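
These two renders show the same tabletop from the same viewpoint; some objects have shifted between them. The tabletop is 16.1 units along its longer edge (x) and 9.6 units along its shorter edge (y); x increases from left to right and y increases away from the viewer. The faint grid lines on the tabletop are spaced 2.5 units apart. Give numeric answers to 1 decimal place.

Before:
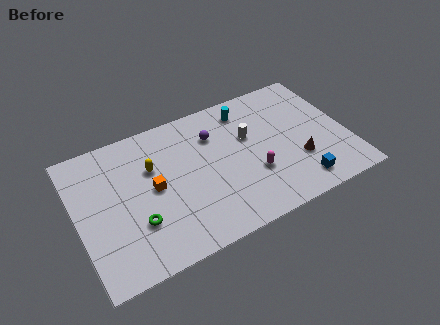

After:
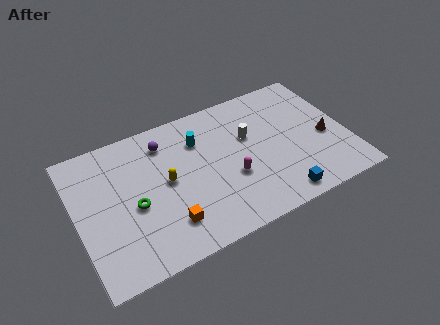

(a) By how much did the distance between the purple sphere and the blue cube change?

+1.9

Before: roughly 7.0 units apart; after: 8.9. That's 1.9 units further apart.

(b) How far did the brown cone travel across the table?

2.1

The brown cone moved from about (13.0, 3.1) to (14.8, 4.1), a distance of √(1.8² + 1.0²) ≈ 2.1.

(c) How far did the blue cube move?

1.4

From (12.8, 1.5) to (11.5, 1.1), the blue cube covered √(1.3² + 0.4²) ≈ 1.4 units.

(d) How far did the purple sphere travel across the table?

3.0

The purple sphere was near (8.4, 7.0) before and (5.5, 7.7) after, so it travelled √(2.9² + 0.7²) ≈ 3.0 units.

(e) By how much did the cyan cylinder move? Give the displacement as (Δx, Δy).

(-3.0, -1.0)

The cyan cylinder was at about (10.5, 8.0) and moved to about (7.5, 7.0).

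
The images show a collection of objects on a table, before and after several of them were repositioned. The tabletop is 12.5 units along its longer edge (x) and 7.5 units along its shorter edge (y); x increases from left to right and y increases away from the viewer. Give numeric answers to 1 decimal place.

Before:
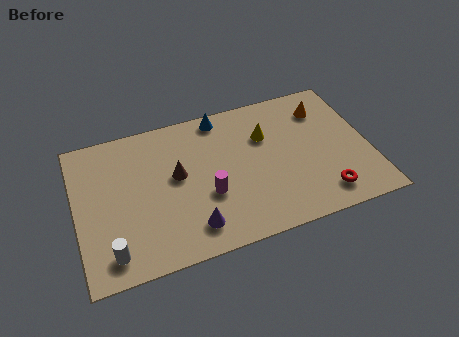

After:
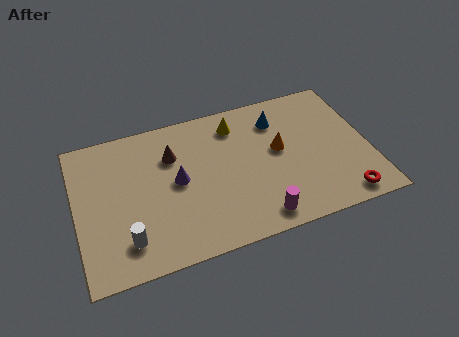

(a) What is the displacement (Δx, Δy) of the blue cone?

(2.4, -0.9)

The blue cone was at about (6.4, 6.7) and moved to about (8.8, 5.8).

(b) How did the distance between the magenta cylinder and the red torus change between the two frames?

-1.4

The distance was about 5.0 in the first image and 3.6 in the second, so they moved 1.4 units closer together.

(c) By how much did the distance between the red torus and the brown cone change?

+1.5

They were about 6.7 units apart before and 8.2 after — 1.5 units further apart.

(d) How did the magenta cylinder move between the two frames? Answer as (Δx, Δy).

(2.0, -1.8)

From the two frames, the magenta cylinder sits at roughly (5.5, 2.8) before and (7.5, 1.0) after.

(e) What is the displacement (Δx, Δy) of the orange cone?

(-2.1, -1.6)

From the two frames, the orange cone sits at roughly (10.8, 5.8) before and (8.7, 4.2) after.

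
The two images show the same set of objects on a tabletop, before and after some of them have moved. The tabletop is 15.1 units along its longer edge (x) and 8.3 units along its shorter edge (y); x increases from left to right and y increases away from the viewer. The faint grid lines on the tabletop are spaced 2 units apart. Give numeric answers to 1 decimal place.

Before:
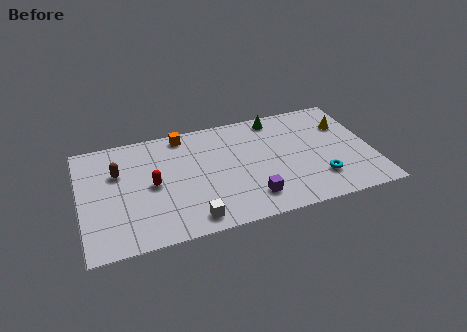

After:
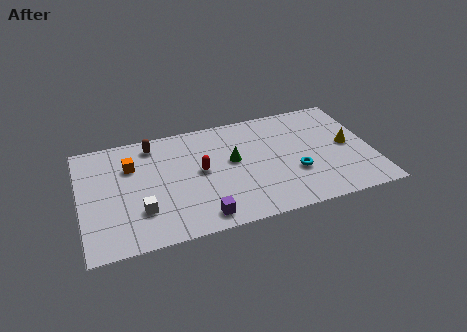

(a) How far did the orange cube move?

3.2

The orange cube was near (5.5, 7.4) before and (2.7, 5.8) after, so it travelled √(2.8² + 1.6²) ≈ 3.2 units.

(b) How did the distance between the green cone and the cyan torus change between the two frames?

-1.9

The distance was about 5.5 in the first image and 3.6 in the second, so they moved 1.9 units closer together.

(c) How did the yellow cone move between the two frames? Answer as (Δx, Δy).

(0.0, -1.6)

From the two frames, the yellow cone sits at roughly (13.9, 5.8) before and (13.9, 4.2) after.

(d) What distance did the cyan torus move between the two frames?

1.4

The cyan torus was near (12.2, 2.1) before and (11.0, 2.9) after, so it travelled √(1.2² + 0.8²) ≈ 1.4 units.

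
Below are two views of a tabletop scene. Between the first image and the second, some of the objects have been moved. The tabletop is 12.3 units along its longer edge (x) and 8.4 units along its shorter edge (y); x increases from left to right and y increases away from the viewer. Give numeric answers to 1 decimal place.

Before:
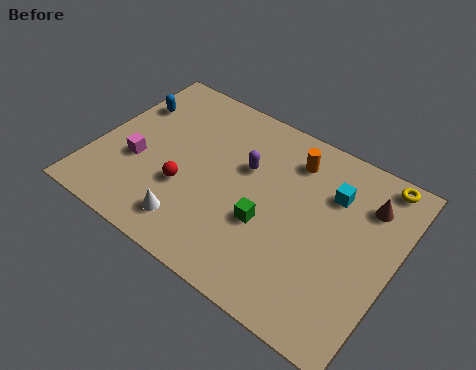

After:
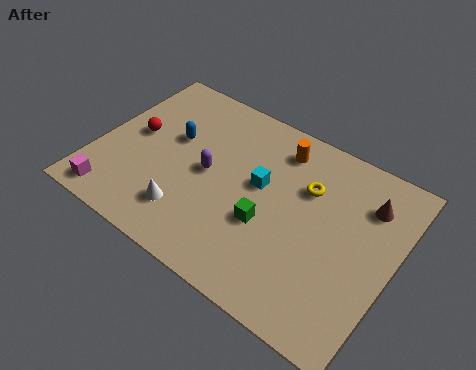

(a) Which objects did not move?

the green cube and the brown cone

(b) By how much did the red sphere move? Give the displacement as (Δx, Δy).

(-2.5, 1.5)

The red sphere started near (3.9, 3.0) and ended near (1.4, 4.5).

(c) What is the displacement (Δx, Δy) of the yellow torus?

(-2.7, -1.9)

The yellow torus started near (11.2, 7.6) and ended near (8.5, 5.7).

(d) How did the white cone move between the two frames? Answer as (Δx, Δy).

(-0.3, 0.4)

From the two frames, the white cone sits at roughly (4.5, 1.5) before and (4.2, 1.9) after.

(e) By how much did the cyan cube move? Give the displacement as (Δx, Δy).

(-2.8, -1.2)

The cyan cube was at about (9.5, 6.0) and moved to about (6.7, 4.8).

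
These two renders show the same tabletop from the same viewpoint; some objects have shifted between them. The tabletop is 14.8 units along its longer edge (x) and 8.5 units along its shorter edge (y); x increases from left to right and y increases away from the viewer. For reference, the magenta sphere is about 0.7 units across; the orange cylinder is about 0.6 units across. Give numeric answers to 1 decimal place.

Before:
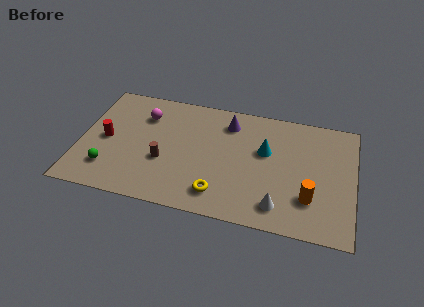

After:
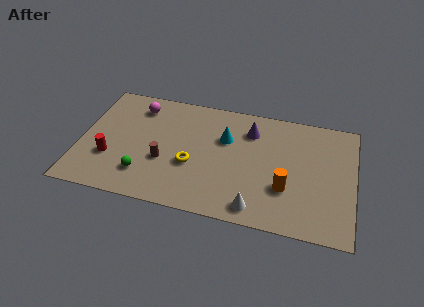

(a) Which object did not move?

the brown cylinder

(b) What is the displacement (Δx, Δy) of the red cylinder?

(0.3, -1.3)

The red cylinder started near (1.4, 4.1) and ended near (1.7, 2.8).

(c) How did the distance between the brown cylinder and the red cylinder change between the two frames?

-0.4

The distance was about 3.3 in the first image and 2.9 in the second, so they moved 0.4 units closer together.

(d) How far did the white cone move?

1.3

The white cone moved from about (10.9, 1.5) to (9.7, 1.1), a distance of √(1.2² + 0.4²) ≈ 1.3.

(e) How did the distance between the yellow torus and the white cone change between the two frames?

+1.0

The distance was about 3.2 in the first image and 4.2 in the second, so they moved 1.0 units further apart.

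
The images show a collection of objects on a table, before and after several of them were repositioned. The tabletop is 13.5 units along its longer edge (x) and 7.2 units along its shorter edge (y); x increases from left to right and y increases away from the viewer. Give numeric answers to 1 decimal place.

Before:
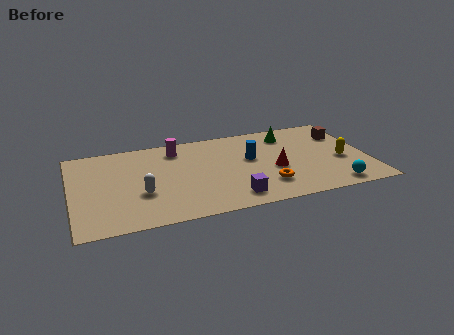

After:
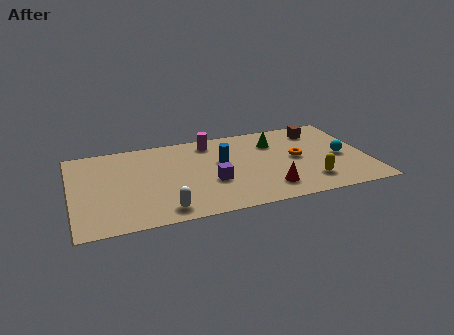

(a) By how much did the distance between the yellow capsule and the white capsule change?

-2.5

Before: roughly 9.2 units apart; after: 6.7. That's 2.5 units closer together.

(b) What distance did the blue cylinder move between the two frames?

1.3

From (8.2, 4.2) to (6.9, 4.3), the blue cylinder covered √(1.3² + 0.1²) ≈ 1.3 units.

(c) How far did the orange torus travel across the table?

2.5

From (8.7, 1.8) to (10.3, 3.7), the orange torus covered √(1.6² + 1.9²) ≈ 2.5 units.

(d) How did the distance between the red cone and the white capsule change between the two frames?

-1.3

The distance was about 6.1 in the first image and 4.8 in the second, so they moved 1.3 units closer together.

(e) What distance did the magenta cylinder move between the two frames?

1.6

From (4.9, 5.9) to (6.5, 6.1), the magenta cylinder covered √(1.6² + 0.2²) ≈ 1.6 units.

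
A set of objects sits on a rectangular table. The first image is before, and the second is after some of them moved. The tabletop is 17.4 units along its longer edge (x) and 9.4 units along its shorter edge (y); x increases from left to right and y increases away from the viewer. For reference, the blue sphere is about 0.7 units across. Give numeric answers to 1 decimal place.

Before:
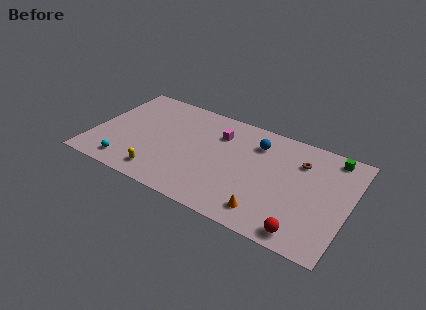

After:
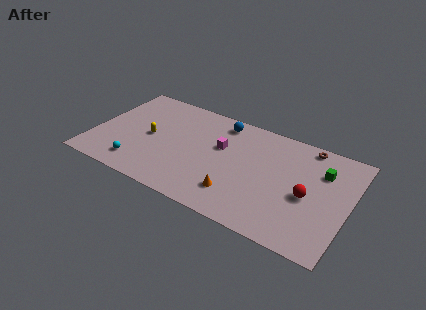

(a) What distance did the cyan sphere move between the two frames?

0.8

The cyan sphere moved from about (2.7, 1.4) to (3.4, 1.7), a distance of √(0.7² + 0.3²) ≈ 0.8.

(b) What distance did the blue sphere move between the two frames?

2.8

The blue sphere moved from about (10.9, 7.2) to (8.3, 8.1), a distance of √(2.6² + 0.9²) ≈ 2.8.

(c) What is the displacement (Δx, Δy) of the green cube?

(-0.5, -1.6)

From the two frames, the green cube sits at roughly (15.9, 8.3) before and (15.4, 6.7) after.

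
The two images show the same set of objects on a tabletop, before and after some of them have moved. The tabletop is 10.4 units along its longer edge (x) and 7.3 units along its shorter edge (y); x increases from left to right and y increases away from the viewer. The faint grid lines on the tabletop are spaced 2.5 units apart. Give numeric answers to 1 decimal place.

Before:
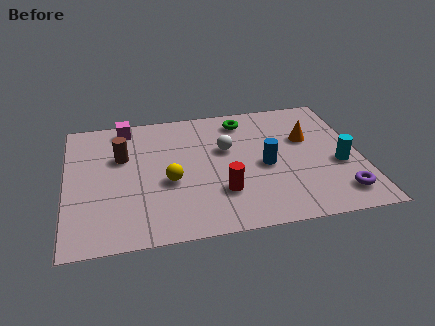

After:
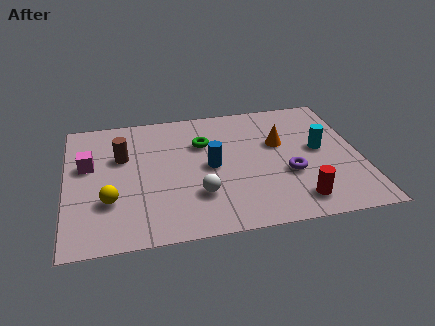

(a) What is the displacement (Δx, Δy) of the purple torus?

(-1.7, 1.4)

The purple torus was at about (9.5, 1.3) and moved to about (7.8, 2.7).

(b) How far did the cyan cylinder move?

1.2

From (9.6, 2.9) to (9.0, 3.9), the cyan cylinder covered √(0.6² + 1.0²) ≈ 1.2 units.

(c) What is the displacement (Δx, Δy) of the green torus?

(-1.5, -1.1)

The green torus was at about (6.4, 6.1) and moved to about (4.9, 5.0).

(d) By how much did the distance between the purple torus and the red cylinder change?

-2.7

Before: roughly 4.2 units apart; after: 1.5. That's 2.7 units closer together.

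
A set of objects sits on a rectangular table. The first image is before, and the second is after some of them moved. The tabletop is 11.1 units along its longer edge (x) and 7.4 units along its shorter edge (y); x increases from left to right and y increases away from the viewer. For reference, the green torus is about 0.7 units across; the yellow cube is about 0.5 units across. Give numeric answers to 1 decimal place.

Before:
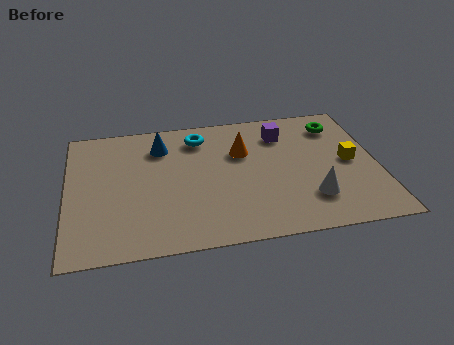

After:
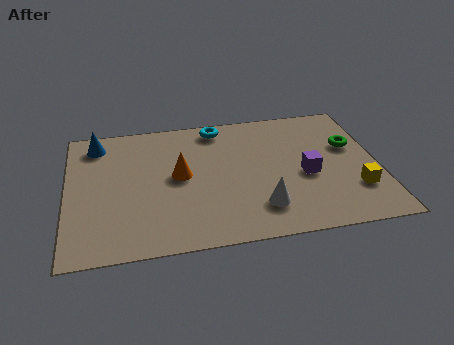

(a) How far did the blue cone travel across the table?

2.4

The blue cone was near (3.4, 5.7) before and (1.1, 6.2) after, so it travelled √(2.3² + 0.5²) ≈ 2.4 units.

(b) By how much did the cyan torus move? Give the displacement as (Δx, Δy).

(0.7, 0.5)

The cyan torus started near (4.8, 6.0) and ended near (5.5, 6.5).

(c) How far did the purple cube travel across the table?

2.6

The purple cube was near (7.8, 5.7) before and (8.5, 3.2) after, so it travelled √(0.7² + 2.5²) ≈ 2.6 units.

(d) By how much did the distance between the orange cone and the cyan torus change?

+1.1

They were about 1.9 units apart before and 3.0 after — 1.1 units further apart.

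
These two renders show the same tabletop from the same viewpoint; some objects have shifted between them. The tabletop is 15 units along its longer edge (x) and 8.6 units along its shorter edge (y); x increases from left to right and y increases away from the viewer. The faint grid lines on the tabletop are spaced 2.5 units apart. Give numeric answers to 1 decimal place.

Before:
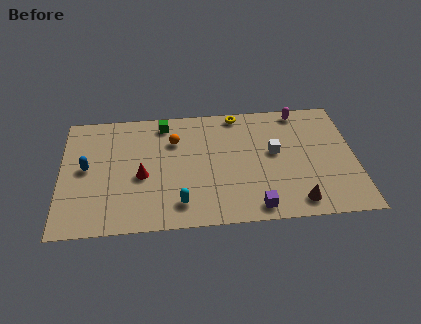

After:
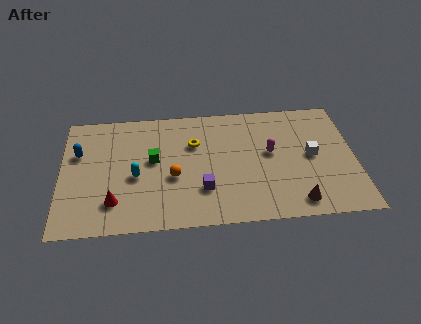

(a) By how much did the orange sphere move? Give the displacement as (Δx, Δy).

(-0.1, -2.6)

The orange sphere was at about (5.8, 6.1) and moved to about (5.7, 3.5).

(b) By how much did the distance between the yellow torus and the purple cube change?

-3.5

They were about 6.8 units apart before and 3.3 after — 3.5 units closer together.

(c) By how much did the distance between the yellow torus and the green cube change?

-1.5

Before: roughly 3.8 units apart; after: 2.3. That's 1.5 units closer together.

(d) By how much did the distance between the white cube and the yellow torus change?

+2.7

They were about 3.5 units apart before and 6.2 after — 2.7 units further apart.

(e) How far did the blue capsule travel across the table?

1.2

The blue capsule moved from about (1.3, 4.5) to (0.9, 5.6), a distance of √(0.4² + 1.1²) ≈ 1.2.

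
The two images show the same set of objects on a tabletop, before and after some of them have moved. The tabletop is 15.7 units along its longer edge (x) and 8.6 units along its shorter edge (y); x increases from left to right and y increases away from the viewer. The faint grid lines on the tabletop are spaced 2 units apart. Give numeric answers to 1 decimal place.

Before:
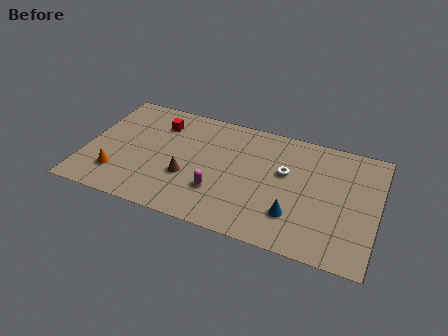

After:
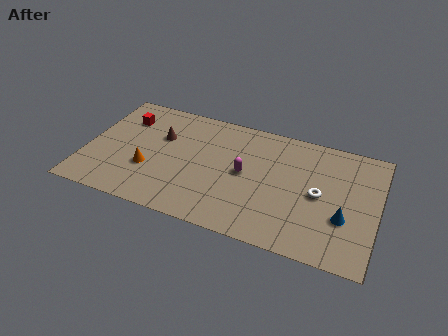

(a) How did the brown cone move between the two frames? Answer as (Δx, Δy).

(-1.7, 2.5)

The brown cone started near (5.6, 3.1) and ended near (3.9, 5.6).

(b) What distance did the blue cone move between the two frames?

2.7

The blue cone was near (11.4, 2.3) before and (14.0, 3.0) after, so it travelled √(2.6² + 0.7²) ≈ 2.7 units.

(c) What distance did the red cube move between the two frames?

1.9

The red cube moved from about (3.7, 6.6) to (1.8, 6.4), a distance of √(1.9² + 0.2²) ≈ 1.9.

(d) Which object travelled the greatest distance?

the brown cone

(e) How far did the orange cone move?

1.8

The orange cone moved from about (1.9, 2.1) to (3.5, 3.0), a distance of √(1.6² + 0.9²) ≈ 1.8.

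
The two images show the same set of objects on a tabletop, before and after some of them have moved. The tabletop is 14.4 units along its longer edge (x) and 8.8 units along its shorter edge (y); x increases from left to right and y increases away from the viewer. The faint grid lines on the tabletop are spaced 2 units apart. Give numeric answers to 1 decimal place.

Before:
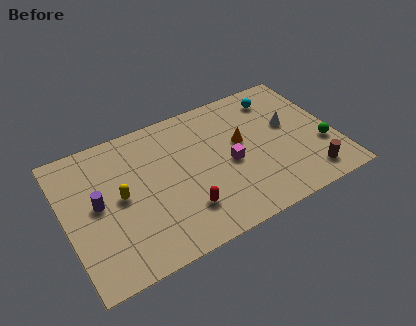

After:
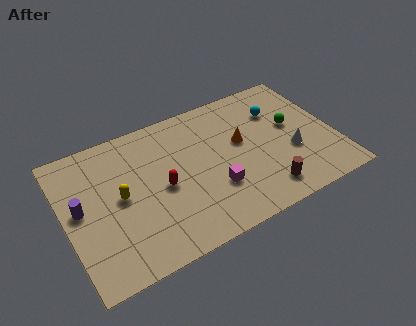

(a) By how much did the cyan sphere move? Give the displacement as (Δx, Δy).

(-0.1, -0.9)

The cyan sphere was at about (11.8, 7.2) and moved to about (11.7, 6.3).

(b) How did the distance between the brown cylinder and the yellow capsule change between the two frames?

-2.3

The distance was about 10.2 in the first image and 7.9 in the second, so they moved 2.3 units closer together.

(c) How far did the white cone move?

1.8

From (12.1, 5.1) to (12.0, 3.3), the white cone covered √(0.1² + 1.8²) ≈ 1.8 units.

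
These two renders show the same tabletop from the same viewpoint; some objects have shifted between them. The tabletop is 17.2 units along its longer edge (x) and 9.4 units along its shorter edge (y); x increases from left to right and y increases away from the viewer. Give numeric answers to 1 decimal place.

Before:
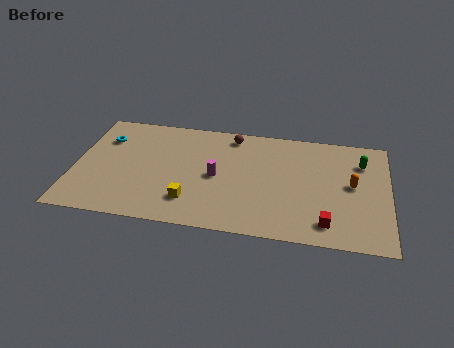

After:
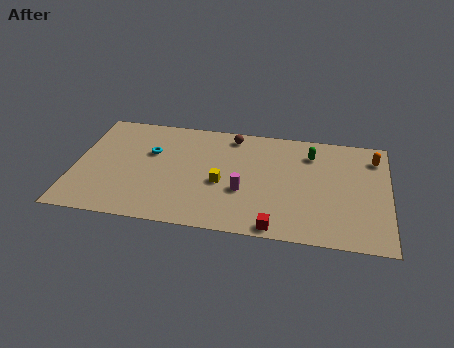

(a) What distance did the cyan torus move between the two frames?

2.7

From (1.5, 6.8) to (4.1, 6.0), the cyan torus covered √(2.6² + 0.8²) ≈ 2.7 units.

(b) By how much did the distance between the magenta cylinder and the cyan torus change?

-0.9

Before: roughly 6.7 units apart; after: 5.8. That's 0.9 units closer together.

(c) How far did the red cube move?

2.8

The red cube was near (13.9, 1.6) before and (11.2, 0.8) after, so it travelled √(2.7² + 0.8²) ≈ 2.8 units.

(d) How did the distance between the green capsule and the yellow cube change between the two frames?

-4.6

The distance was about 10.4 in the first image and 5.8 in the second, so they moved 4.6 units closer together.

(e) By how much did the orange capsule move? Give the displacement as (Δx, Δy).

(1.2, 2.5)

The orange capsule was at about (15.2, 5.0) and moved to about (16.4, 7.5).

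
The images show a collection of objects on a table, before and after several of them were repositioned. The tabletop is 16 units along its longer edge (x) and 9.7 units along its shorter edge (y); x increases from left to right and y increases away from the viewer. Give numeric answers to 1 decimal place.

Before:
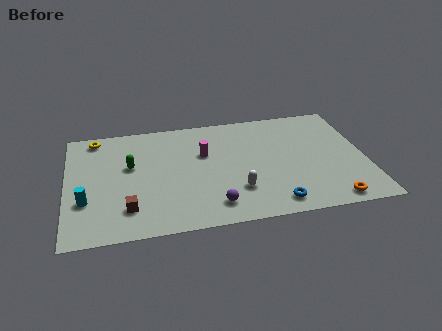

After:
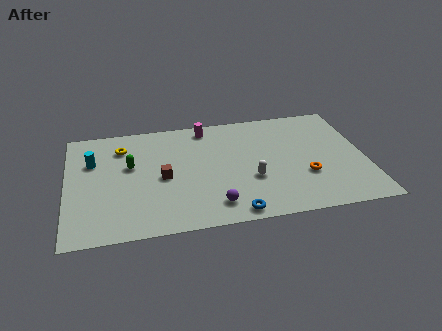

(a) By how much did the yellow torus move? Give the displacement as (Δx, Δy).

(1.4, -1.1)

From the two frames, the yellow torus sits at roughly (1.6, 8.6) before and (3.0, 7.5) after.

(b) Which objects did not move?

the purple sphere and the green capsule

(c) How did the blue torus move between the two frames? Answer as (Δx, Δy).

(-2.2, -0.4)

The blue torus was at about (10.9, 1.3) and moved to about (8.7, 0.9).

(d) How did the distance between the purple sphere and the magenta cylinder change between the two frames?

+2.3

Before: roughly 4.5 units apart; after: 6.8. That's 2.3 units further apart.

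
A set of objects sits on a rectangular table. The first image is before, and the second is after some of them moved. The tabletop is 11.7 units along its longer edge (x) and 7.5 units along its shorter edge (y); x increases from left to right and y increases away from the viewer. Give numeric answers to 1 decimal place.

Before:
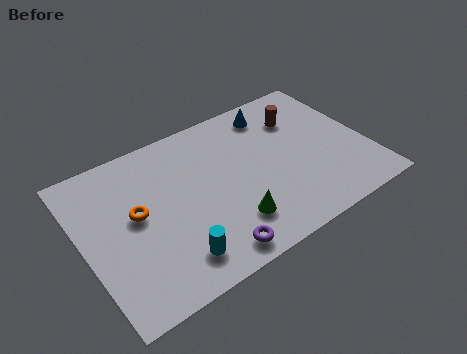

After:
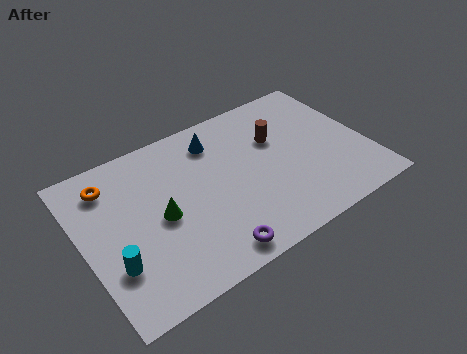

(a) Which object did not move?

the purple torus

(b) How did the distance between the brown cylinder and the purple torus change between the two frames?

-1.2

They were about 6.5 units apart before and 5.3 after — 1.2 units closer together.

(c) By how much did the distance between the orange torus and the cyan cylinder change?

+0.8

The distance was about 2.9 in the first image and 3.7 in the second, so they moved 0.8 units further apart.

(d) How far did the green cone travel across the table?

3.1

The green cone moved from about (5.7, 1.8) to (3.1, 3.5), a distance of √(2.6² + 1.7²) ≈ 3.1.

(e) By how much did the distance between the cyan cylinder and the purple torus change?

+2.5

They were about 1.5 units apart before and 4.0 after — 2.5 units further apart.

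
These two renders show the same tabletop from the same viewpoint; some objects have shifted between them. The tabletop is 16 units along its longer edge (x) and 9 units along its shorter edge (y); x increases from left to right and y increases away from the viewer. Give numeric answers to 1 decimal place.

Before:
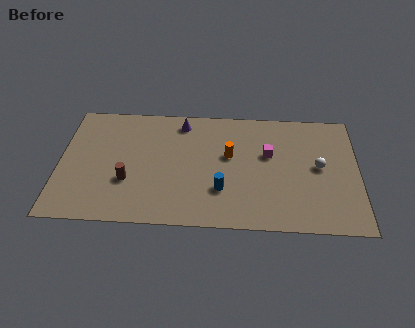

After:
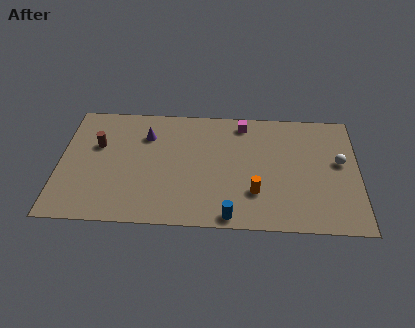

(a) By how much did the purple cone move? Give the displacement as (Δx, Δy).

(-1.9, -1.1)

From the two frames, the purple cone sits at roughly (6.5, 7.7) before and (4.6, 6.6) after.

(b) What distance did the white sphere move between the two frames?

1.2

The white sphere moved from about (13.9, 4.7) to (15.0, 5.1), a distance of √(1.1² + 0.4²) ≈ 1.2.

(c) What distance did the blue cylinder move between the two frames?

2.0

The blue cylinder moved from about (8.7, 2.7) to (9.2, 0.8), a distance of √(0.5² + 1.9²) ≈ 2.0.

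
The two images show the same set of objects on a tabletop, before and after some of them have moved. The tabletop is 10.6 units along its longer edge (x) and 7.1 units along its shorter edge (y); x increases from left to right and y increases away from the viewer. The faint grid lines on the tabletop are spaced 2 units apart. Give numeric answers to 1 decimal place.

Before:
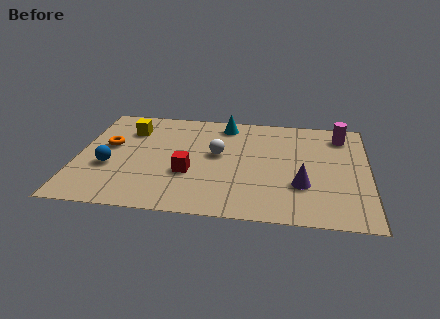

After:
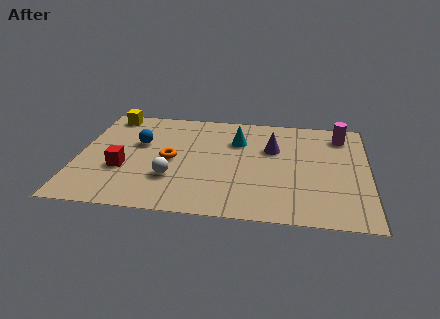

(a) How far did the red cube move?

2.4

The red cube was near (4.1, 2.6) before and (1.7, 2.6) after, so it travelled √(2.4² + 0.0²) ≈ 2.4 units.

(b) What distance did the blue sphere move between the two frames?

2.0

The blue sphere moved from about (1.2, 2.7) to (2.2, 4.4), a distance of √(1.0² + 1.7²) ≈ 2.0.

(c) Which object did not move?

the magenta cylinder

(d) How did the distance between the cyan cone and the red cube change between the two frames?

+1.1

The distance was about 3.7 in the first image and 4.8 in the second, so they moved 1.1 units further apart.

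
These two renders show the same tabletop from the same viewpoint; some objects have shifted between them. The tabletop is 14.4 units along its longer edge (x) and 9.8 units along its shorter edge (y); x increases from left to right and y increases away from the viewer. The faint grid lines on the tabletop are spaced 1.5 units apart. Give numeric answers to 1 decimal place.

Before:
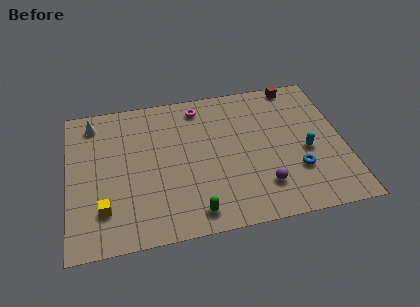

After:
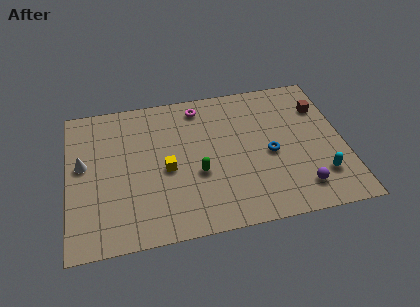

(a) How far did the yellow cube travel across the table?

3.9

From (1.8, 2.4) to (5.1, 4.4), the yellow cube covered √(3.3² + 2.0²) ≈ 3.9 units.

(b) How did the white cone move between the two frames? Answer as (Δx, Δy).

(-0.6, -2.8)

The white cone was at about (1.4, 8.3) and moved to about (0.8, 5.5).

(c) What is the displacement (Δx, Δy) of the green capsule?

(0.3, 2.5)

The green capsule was at about (6.4, 1.3) and moved to about (6.7, 3.8).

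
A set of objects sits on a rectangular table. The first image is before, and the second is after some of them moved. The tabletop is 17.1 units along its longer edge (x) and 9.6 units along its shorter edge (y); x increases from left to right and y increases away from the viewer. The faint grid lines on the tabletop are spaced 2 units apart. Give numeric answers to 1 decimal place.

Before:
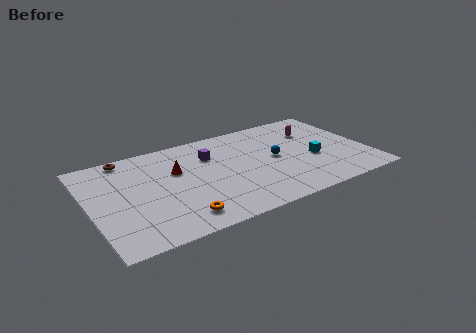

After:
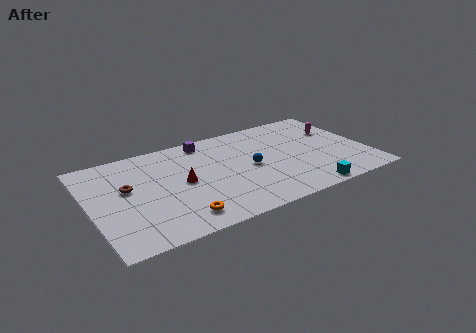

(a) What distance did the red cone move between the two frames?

1.3

The red cone was near (5.4, 6.1) before and (5.6, 4.8) after, so it travelled √(0.2² + 1.3²) ≈ 1.3 units.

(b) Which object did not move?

the orange torus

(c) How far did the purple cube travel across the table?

1.6

The purple cube was near (7.6, 6.8) before and (7.5, 8.4) after, so it travelled √(0.1² + 1.6²) ≈ 1.6 units.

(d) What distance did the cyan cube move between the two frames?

3.3

The cyan cube moved from about (13.7, 3.9) to (12.7, 0.8), a distance of √(1.0² + 3.1²) ≈ 3.3.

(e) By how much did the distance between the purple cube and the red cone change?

+1.8

Before: roughly 2.3 units apart; after: 4.1. That's 1.8 units further apart.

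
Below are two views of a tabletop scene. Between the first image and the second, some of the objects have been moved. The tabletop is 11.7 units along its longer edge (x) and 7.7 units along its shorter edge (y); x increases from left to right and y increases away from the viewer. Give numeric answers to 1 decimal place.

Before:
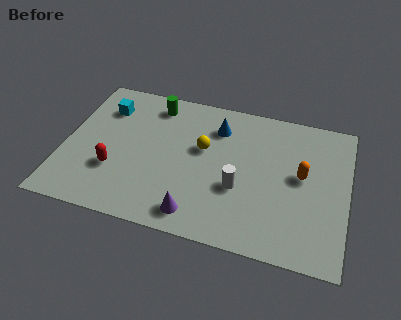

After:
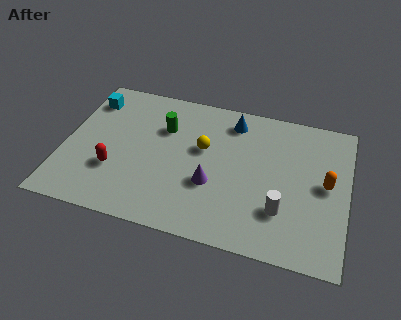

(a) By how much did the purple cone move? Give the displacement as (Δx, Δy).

(0.5, 1.7)

From the two frames, the purple cone sits at roughly (5.7, 1.1) before and (6.2, 2.8) after.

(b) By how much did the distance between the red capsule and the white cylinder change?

+1.8

Before: roughly 5.1 units apart; after: 6.9. That's 1.8 units further apart.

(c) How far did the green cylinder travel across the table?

1.3

From (3.5, 6.5) to (4.0, 5.3), the green cylinder covered √(0.5² + 1.2²) ≈ 1.3 units.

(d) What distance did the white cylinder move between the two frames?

1.9

From (7.3, 2.9) to (9.1, 2.2), the white cylinder covered √(1.8² + 0.7²) ≈ 1.9 units.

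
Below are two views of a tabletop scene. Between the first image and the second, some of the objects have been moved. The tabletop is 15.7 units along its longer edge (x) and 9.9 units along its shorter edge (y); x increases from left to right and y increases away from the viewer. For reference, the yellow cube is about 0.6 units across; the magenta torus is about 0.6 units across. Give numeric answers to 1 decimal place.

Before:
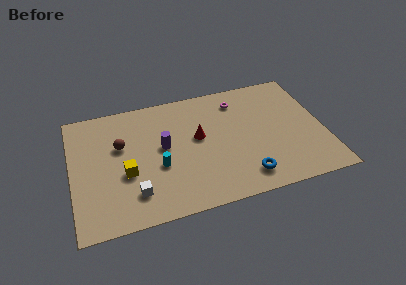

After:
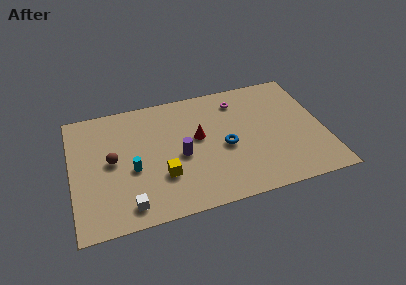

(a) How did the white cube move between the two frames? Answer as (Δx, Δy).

(-0.4, -0.8)

From the two frames, the white cube sits at roughly (3.7, 2.2) before and (3.3, 1.4) after.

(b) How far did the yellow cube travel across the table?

2.3

The yellow cube was near (3.3, 3.9) before and (5.5, 3.1) after, so it travelled √(2.2² + 0.8²) ≈ 2.3 units.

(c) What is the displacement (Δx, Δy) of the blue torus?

(-1.0, 2.7)

The blue torus started near (10.5, 1.7) and ended near (9.5, 4.4).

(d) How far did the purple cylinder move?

1.4

The purple cylinder moved from about (5.7, 5.4) to (6.7, 4.4), a distance of √(1.0² + 1.0²) ≈ 1.4.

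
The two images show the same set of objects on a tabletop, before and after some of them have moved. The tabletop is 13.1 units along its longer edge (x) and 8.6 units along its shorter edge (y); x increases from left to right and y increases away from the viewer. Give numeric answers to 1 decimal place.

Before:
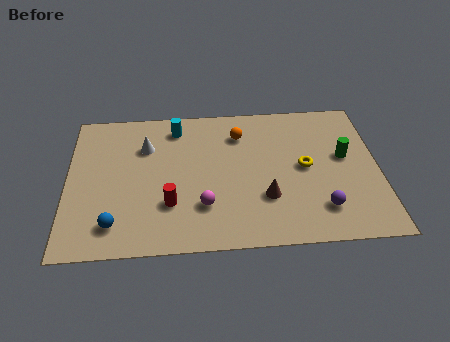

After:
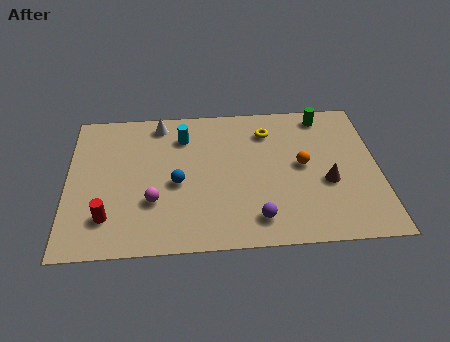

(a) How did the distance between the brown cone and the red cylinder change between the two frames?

+5.3

They were about 4.0 units apart before and 9.3 after — 5.3 units further apart.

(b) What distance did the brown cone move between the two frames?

2.7

The brown cone was near (8.3, 2.7) before and (10.9, 3.4) after, so it travelled √(2.6² + 0.7²) ≈ 2.7 units.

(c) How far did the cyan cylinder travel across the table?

0.7

The cyan cylinder was near (4.6, 7.2) before and (4.9, 6.6) after, so it travelled √(0.3² + 0.6²) ≈ 0.7 units.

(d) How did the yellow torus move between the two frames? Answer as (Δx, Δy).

(-1.5, 2.3)

The yellow torus started near (10.0, 4.4) and ended near (8.5, 6.7).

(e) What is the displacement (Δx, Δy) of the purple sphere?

(-2.7, -0.4)

The purple sphere was at about (10.6, 1.9) and moved to about (7.9, 1.5).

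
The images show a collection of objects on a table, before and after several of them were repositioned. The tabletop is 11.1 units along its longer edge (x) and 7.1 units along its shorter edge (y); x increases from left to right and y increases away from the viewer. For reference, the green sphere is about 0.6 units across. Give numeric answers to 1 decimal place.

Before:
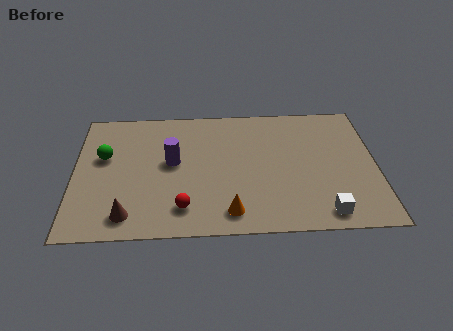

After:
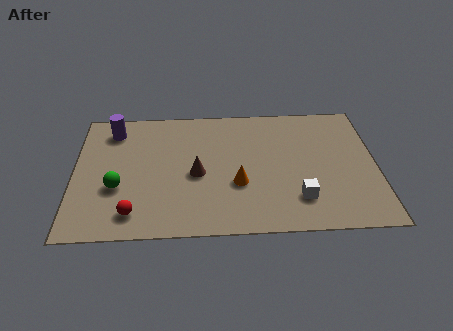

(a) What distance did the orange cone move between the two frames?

1.5

The orange cone moved from about (5.7, 1.1) to (6.0, 2.6), a distance of √(0.3² + 1.5²) ≈ 1.5.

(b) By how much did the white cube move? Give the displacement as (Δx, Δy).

(-0.9, 0.8)

The white cube was at about (9.1, 0.9) and moved to about (8.2, 1.7).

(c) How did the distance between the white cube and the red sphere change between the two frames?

+0.9

Before: roughly 5.1 units apart; after: 6.0. That's 0.9 units further apart.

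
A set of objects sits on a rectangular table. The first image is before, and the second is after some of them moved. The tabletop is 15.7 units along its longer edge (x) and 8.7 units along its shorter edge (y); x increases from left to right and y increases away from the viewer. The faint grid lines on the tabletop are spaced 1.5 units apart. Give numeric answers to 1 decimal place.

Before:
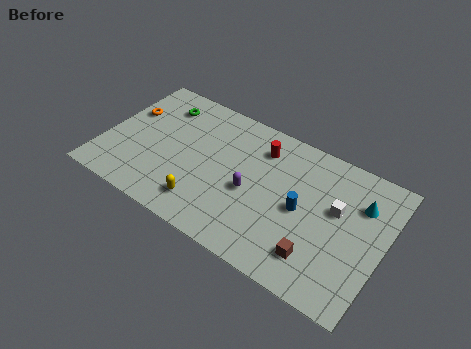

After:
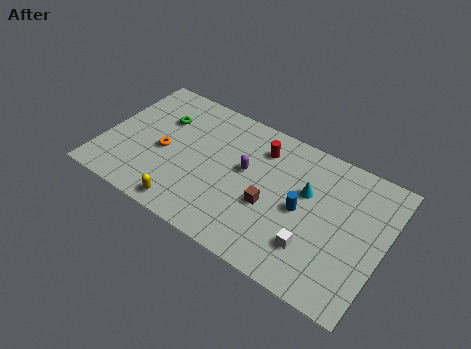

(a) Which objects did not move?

the red cylinder and the blue cylinder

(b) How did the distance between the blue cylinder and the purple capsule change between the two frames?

+0.6

Before: roughly 2.8 units apart; after: 3.4. That's 0.6 units further apart.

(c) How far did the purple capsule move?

1.3

The purple capsule moved from about (8.4, 3.8) to (7.9, 5.0), a distance of √(0.5² + 1.2²) ≈ 1.3.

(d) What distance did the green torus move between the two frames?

0.9

The green torus was near (2.7, 6.9) before and (2.9, 6.0) after, so it travelled √(0.2² + 0.9²) ≈ 0.9 units.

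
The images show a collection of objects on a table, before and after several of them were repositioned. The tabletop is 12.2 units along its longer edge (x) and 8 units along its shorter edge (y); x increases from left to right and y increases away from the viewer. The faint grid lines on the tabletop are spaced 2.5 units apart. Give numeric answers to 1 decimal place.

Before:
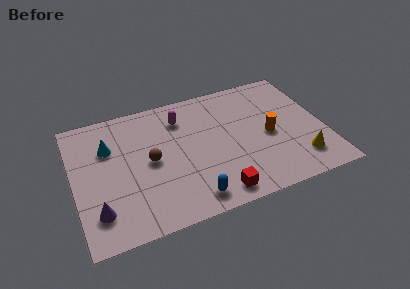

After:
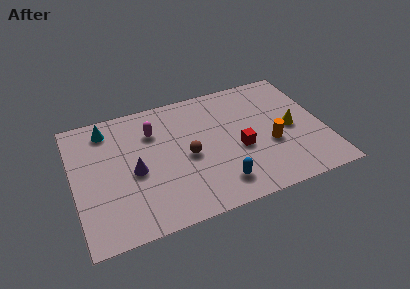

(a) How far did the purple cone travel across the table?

2.6

From (1.0, 1.8) to (2.9, 3.6), the purple cone covered √(1.9² + 1.8²) ≈ 2.6 units.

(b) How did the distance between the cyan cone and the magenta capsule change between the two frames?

-1.3

They were about 3.7 units apart before and 2.4 after — 1.3 units closer together.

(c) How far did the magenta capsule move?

1.5

The magenta capsule was near (5.4, 6.2) before and (4.0, 5.8) after, so it travelled √(1.4² + 0.4²) ≈ 1.5 units.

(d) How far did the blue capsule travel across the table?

1.5

The blue capsule was near (5.4, 1.1) before and (6.8, 1.5) after, so it travelled √(1.4² + 0.4²) ≈ 1.5 units.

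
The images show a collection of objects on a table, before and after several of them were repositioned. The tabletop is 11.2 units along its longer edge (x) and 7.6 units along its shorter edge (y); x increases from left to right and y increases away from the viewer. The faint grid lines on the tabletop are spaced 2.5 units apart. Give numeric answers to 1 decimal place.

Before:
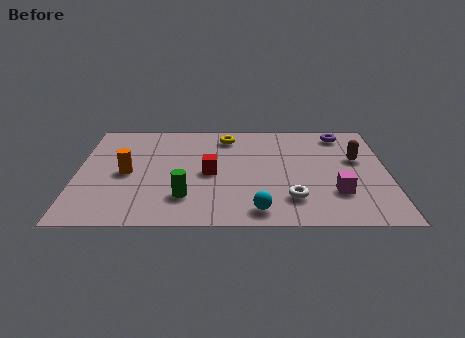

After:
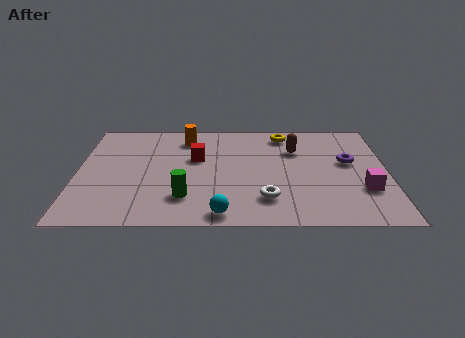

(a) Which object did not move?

the green cylinder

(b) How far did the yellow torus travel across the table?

2.1

The yellow torus moved from about (5.4, 6.3) to (7.5, 6.5), a distance of √(2.1² + 0.2²) ≈ 2.1.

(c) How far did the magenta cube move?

1.0

From (9.3, 2.2) to (10.3, 2.4), the magenta cube covered √(1.0² + 0.2²) ≈ 1.0 units.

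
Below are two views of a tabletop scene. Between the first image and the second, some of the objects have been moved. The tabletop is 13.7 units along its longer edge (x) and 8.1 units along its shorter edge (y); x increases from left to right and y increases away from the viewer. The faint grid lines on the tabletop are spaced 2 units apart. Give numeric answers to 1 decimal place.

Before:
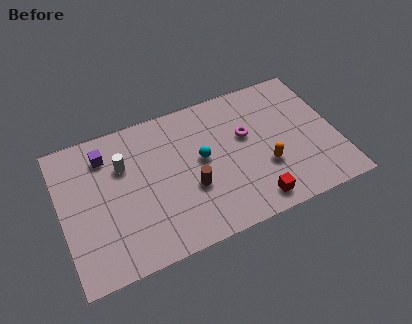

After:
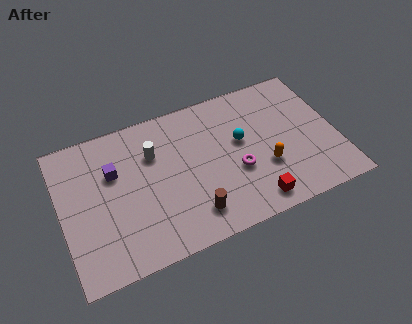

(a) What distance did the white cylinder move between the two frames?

1.5

The white cylinder was near (3.2, 5.5) before and (4.7, 5.6) after, so it travelled √(1.5² + 0.1²) ≈ 1.5 units.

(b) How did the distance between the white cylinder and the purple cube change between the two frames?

+0.8

The distance was about 1.2 in the first image and 2.0 in the second, so they moved 0.8 units further apart.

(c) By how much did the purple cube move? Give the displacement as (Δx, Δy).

(0.3, -1.1)

The purple cube started near (2.4, 6.4) and ended near (2.7, 5.3).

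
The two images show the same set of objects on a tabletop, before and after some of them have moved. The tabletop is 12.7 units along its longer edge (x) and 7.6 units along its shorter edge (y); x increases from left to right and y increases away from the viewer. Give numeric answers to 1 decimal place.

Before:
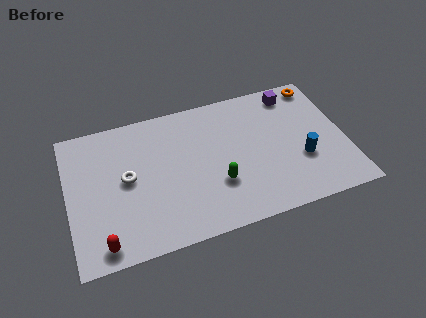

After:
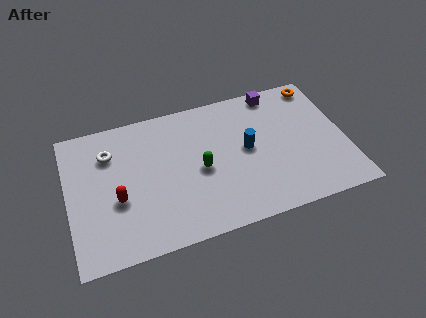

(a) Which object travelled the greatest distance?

the blue cylinder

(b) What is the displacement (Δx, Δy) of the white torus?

(-0.7, 1.6)

The white torus started near (2.7, 4.0) and ended near (2.0, 5.6).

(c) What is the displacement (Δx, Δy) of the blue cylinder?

(-2.4, 1.3)

From the two frames, the blue cylinder sits at roughly (10.6, 2.7) before and (8.2, 4.0) after.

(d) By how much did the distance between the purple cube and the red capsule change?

-2.3

They were about 10.8 units apart before and 8.5 after — 2.3 units closer together.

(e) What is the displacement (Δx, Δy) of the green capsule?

(-0.7, 1.0)

From the two frames, the green capsule sits at roughly (6.7, 2.5) before and (6.0, 3.5) after.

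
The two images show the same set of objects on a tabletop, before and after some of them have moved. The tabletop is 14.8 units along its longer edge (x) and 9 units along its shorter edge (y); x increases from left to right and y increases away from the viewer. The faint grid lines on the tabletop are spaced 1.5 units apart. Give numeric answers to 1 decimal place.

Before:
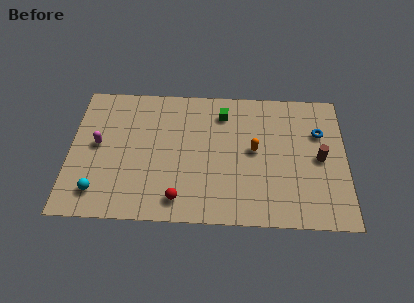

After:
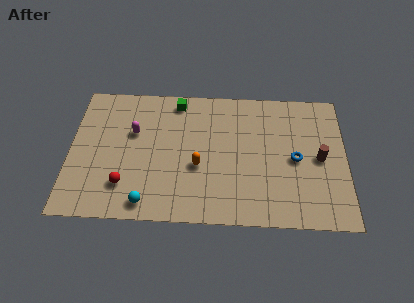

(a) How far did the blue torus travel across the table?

2.2

The blue torus was near (13.4, 6.1) before and (12.1, 4.3) after, so it travelled √(1.3² + 1.8²) ≈ 2.2 units.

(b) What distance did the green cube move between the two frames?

2.6

The green cube moved from about (8.2, 7.2) to (5.7, 7.9), a distance of √(2.5² + 0.7²) ≈ 2.6.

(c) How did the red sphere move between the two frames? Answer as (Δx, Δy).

(-2.9, 0.8)

The red sphere started near (5.9, 1.4) and ended near (3.0, 2.2).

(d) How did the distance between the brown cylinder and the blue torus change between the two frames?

-0.4

They were about 1.7 units apart before and 1.3 after — 0.4 units closer together.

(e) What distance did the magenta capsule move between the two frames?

2.1

From (1.5, 4.8) to (3.4, 5.7), the magenta capsule covered √(1.9² + 0.9²) ≈ 2.1 units.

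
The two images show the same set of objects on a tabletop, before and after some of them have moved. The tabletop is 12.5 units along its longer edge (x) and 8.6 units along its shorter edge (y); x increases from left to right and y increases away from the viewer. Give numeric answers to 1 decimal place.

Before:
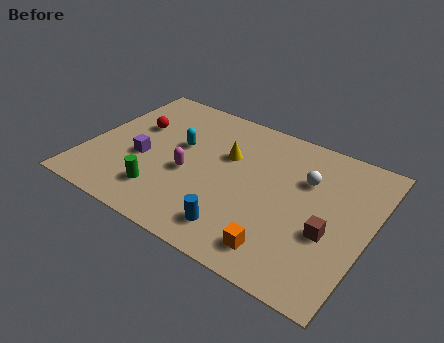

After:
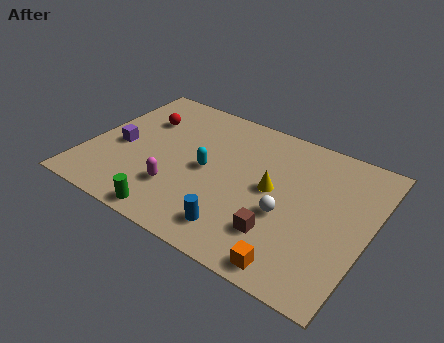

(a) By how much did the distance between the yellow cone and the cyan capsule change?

+0.8

They were about 2.1 units apart before and 2.9 after — 0.8 units further apart.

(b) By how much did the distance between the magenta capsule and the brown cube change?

-1.7

They were about 6.3 units apart before and 4.6 after — 1.7 units closer together.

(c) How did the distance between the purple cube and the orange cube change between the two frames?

+2.0

Before: roughly 6.9 units apart; after: 8.9. That's 2.0 units further apart.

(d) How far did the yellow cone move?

2.4

From (6.0, 5.5) to (8.2, 4.5), the yellow cone covered √(2.2² + 1.0²) ≈ 2.4 units.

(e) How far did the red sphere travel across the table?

0.6

From (1.8, 5.4) to (2.0, 6.0), the red sphere covered √(0.2² + 0.6²) ≈ 0.6 units.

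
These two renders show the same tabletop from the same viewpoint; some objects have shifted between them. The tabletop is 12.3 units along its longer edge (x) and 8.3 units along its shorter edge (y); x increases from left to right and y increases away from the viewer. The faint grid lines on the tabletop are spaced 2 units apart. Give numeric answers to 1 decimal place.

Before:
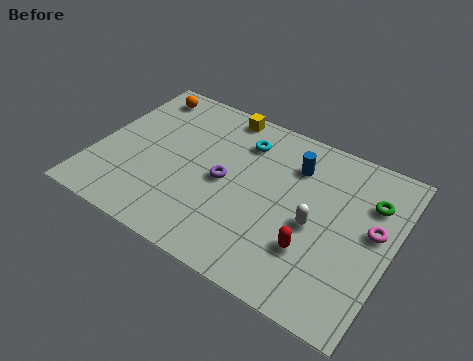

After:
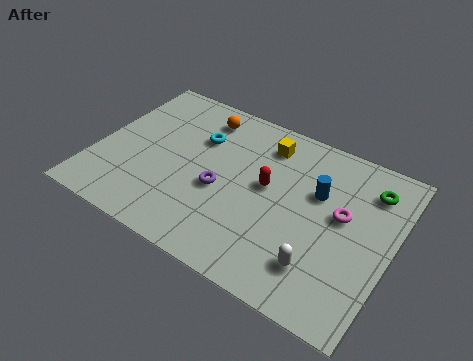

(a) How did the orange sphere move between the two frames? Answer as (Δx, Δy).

(2.6, -0.2)

From the two frames, the orange sphere sits at roughly (1.3, 7.1) before and (3.9, 6.9) after.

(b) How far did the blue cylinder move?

1.4

From (8.0, 6.2) to (9.1, 5.3), the blue cylinder covered √(1.1² + 0.9²) ≈ 1.4 units.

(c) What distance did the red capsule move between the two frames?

3.0

From (9.3, 2.5) to (7.1, 4.6), the red capsule covered √(2.2² + 2.1²) ≈ 3.0 units.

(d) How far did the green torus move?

0.6

From (11.2, 5.9) to (11.1, 6.5), the green torus covered √(0.1² + 0.6²) ≈ 0.6 units.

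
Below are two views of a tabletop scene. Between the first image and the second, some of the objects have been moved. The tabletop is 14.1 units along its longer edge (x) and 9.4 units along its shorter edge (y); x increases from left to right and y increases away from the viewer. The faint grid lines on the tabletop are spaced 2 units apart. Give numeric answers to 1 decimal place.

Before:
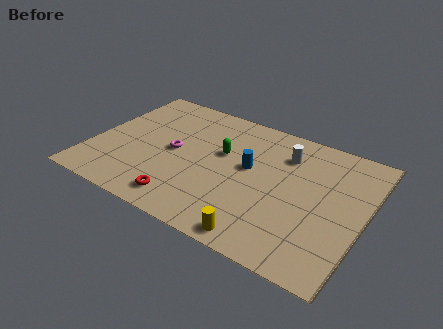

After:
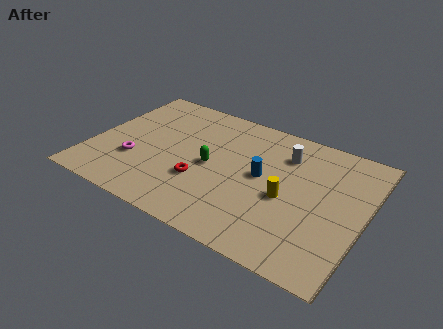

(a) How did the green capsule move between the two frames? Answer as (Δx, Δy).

(-0.4, -1.2)

The green capsule started near (6.6, 5.7) and ended near (6.2, 4.5).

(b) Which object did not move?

the white cylinder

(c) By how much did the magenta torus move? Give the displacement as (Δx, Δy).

(-1.8, -1.6)

The magenta torus was at about (4.2, 4.7) and moved to about (2.4, 3.1).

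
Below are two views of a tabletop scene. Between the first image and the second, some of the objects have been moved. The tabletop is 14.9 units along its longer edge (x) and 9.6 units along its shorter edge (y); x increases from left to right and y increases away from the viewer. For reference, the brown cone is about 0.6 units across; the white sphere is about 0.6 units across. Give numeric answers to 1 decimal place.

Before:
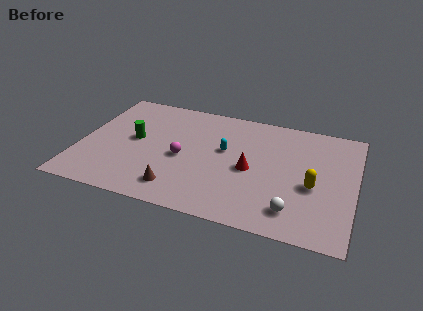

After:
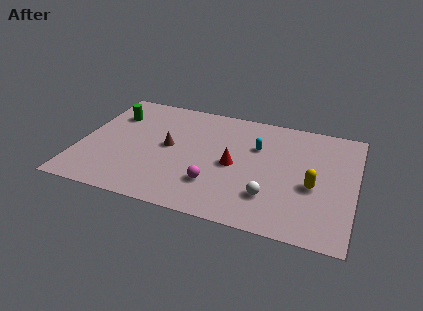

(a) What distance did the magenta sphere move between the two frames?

2.5

From (5.6, 4.3) to (7.5, 2.6), the magenta sphere covered √(1.9² + 1.7²) ≈ 2.5 units.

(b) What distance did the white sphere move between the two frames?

1.5

The white sphere moved from about (11.8, 1.8) to (10.5, 2.5), a distance of √(1.3² + 0.7²) ≈ 1.5.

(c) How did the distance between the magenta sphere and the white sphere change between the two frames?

-3.7

The distance was about 6.7 in the first image and 3.0 in the second, so they moved 3.7 units closer together.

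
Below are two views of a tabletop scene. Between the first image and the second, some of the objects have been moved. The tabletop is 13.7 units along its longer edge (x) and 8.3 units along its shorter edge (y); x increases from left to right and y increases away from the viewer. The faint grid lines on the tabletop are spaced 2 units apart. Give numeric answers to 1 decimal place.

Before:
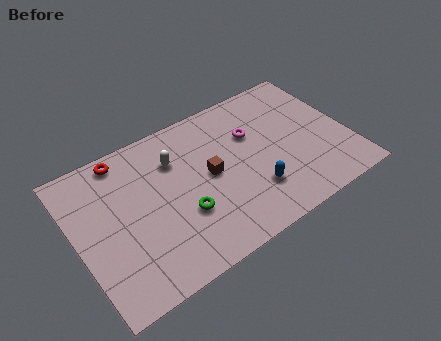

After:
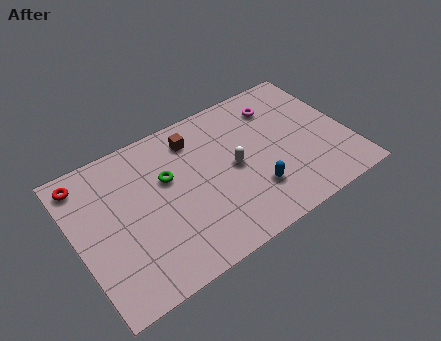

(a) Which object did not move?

the blue capsule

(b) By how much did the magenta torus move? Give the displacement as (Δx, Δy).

(1.5, 1.0)

The magenta torus was at about (9.1, 5.5) and moved to about (10.6, 6.5).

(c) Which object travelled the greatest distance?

the white capsule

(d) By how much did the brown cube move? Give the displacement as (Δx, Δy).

(-0.4, 2.4)

The brown cube started near (6.7, 4.3) and ended near (6.3, 6.7).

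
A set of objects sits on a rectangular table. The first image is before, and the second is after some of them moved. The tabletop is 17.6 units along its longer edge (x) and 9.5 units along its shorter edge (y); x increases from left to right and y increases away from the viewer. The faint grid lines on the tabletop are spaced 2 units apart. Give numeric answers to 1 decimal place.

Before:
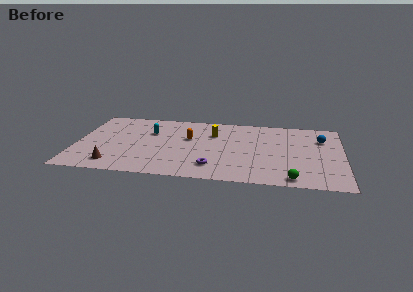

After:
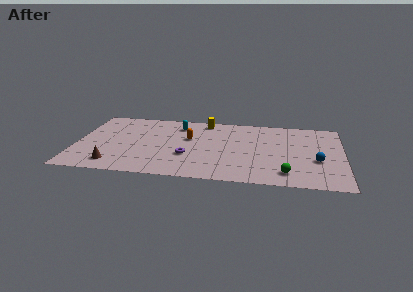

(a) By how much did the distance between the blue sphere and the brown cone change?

-1.1

The distance was about 14.6 in the first image and 13.5 in the second, so they moved 1.1 units closer together.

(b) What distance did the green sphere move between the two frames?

0.8

The green sphere was near (14.3, 1.0) before and (13.9, 1.7) after, so it travelled √(0.4² + 0.7²) ≈ 0.8 units.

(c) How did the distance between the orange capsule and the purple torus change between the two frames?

-1.7

Before: roughly 4.2 units apart; after: 2.5. That's 1.7 units closer together.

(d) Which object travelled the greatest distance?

the blue sphere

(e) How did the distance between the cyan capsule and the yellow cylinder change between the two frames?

-2.2

Before: roughly 4.2 units apart; after: 2.0. That's 2.2 units closer together.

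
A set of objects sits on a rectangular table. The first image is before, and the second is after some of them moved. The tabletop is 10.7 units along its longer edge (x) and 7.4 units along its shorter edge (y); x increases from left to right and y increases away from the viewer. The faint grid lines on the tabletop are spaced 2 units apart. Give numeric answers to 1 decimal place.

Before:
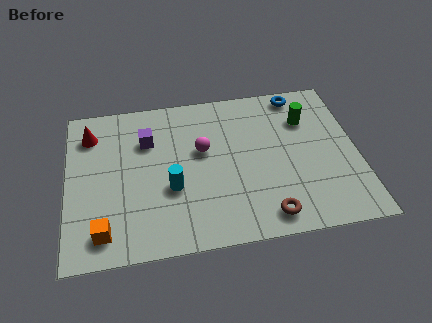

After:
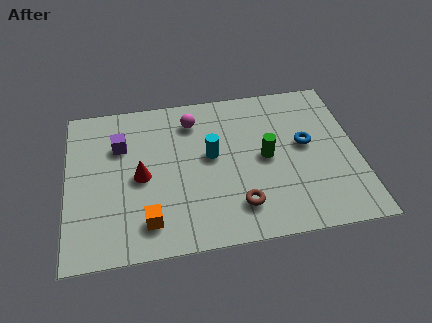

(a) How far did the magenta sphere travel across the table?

1.5

The magenta sphere moved from about (5.0, 4.4) to (4.7, 5.9), a distance of √(0.3² + 1.5²) ≈ 1.5.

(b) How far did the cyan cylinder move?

2.0

From (3.8, 2.8) to (5.3, 4.1), the cyan cylinder covered √(1.5² + 1.3²) ≈ 2.0 units.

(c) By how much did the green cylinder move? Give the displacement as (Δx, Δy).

(-1.6, -1.6)

From the two frames, the green cylinder sits at roughly (8.9, 5.3) before and (7.3, 3.7) after.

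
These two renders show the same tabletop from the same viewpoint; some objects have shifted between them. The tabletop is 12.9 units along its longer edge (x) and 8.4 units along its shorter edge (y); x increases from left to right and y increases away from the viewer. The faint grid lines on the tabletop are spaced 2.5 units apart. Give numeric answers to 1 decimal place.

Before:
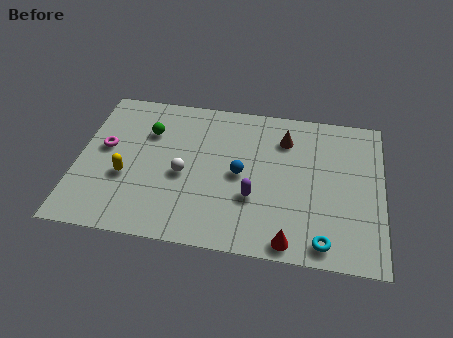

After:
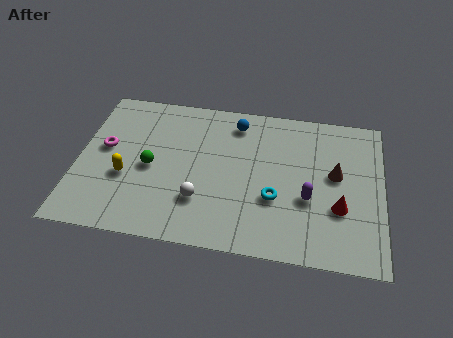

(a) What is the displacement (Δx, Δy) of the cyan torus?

(-2.1, 2.0)

The cyan torus was at about (10.5, 1.0) and moved to about (8.4, 3.0).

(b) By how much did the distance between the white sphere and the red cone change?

+0.4

They were about 5.4 units apart before and 5.8 after — 0.4 units further apart.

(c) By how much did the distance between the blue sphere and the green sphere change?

+0.3

The distance was about 4.4 in the first image and 4.7 in the second, so they moved 0.3 units further apart.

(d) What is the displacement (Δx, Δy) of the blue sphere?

(-0.3, 2.9)

The blue sphere started near (6.9, 4.1) and ended near (6.6, 7.0).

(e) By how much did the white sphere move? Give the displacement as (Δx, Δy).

(0.8, -1.3)

From the two frames, the white sphere sits at roughly (4.5, 3.7) before and (5.3, 2.4) after.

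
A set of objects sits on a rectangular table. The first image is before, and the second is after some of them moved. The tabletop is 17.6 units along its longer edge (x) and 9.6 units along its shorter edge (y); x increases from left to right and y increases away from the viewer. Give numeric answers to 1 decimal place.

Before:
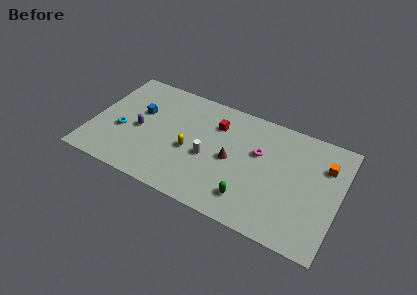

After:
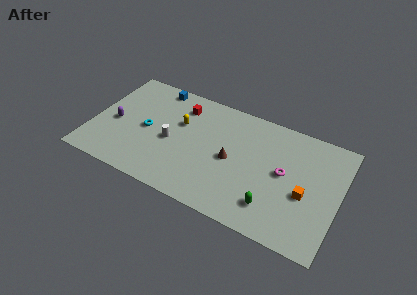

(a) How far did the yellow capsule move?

2.2

The yellow capsule moved from about (7.1, 4.1) to (6.1, 6.1), a distance of √(1.0² + 2.0²) ≈ 2.2.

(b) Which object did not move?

the brown cone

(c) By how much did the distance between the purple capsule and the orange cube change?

+0.5

Before: roughly 13.2 units apart; after: 13.7. That's 0.5 units further apart.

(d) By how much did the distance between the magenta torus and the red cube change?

+4.7

Before: roughly 3.4 units apart; after: 8.1. That's 4.7 units further apart.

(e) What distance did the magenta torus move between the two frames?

2.1

The magenta torus was near (11.8, 6.0) before and (13.7, 5.1) after, so it travelled √(1.9² + 0.9²) ≈ 2.1 units.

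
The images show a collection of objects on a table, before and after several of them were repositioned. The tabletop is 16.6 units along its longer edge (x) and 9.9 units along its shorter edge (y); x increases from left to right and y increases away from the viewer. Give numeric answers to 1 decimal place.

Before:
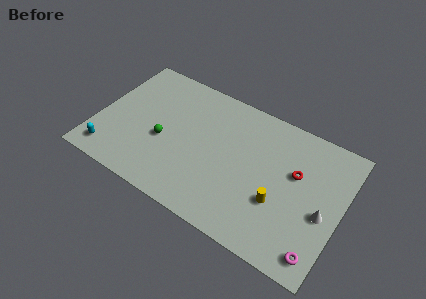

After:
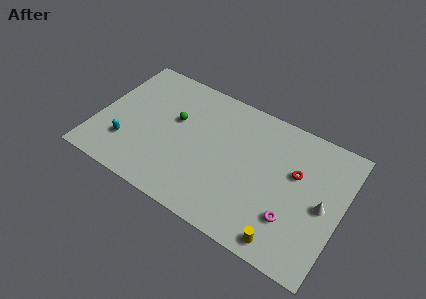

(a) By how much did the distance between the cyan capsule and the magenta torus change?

-3.0

The distance was about 14.3 in the first image and 11.3 in the second, so they moved 3.0 units closer together.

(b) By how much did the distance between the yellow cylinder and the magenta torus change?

-2.0

Before: roughly 3.7 units apart; after: 1.7. That's 2.0 units closer together.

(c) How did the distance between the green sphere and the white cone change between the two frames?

-0.5

The distance was about 10.9 in the first image and 10.4 in the second, so they moved 0.5 units closer together.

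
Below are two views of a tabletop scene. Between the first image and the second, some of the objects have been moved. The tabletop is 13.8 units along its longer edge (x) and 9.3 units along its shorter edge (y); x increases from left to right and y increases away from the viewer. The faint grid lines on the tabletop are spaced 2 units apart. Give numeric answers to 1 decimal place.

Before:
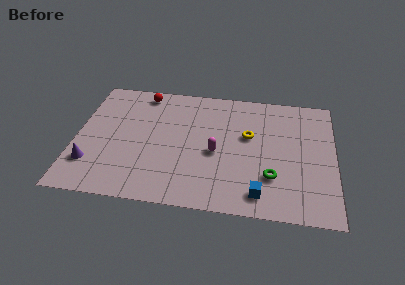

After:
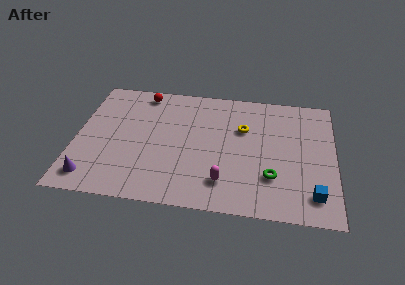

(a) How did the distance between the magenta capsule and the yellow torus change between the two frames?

+1.9

Before: roughly 2.3 units apart; after: 4.2. That's 1.9 units further apart.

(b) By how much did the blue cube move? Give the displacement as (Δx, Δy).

(2.8, 0.3)

From the two frames, the blue cube sits at roughly (9.9, 1.4) before and (12.7, 1.7) after.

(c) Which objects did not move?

the green torus and the red sphere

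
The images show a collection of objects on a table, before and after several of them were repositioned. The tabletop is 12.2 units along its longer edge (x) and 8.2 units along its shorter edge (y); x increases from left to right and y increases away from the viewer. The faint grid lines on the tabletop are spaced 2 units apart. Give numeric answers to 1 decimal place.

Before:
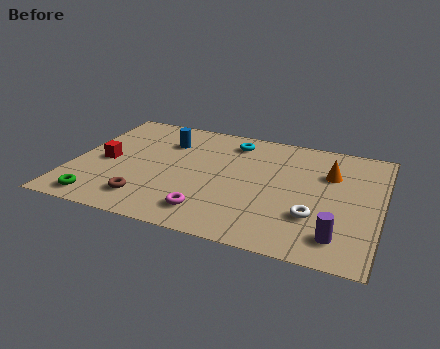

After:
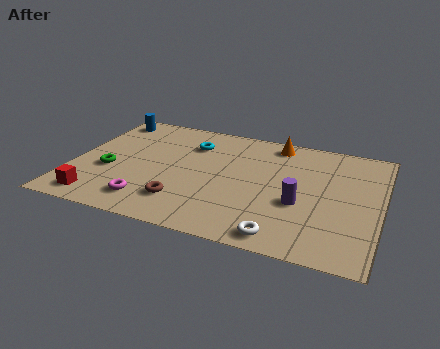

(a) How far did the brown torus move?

1.4

From (3.2, 1.6) to (4.6, 1.9), the brown torus covered √(1.4² + 0.3²) ≈ 1.4 units.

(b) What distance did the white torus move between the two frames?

1.9

From (9.7, 2.5) to (8.6, 0.9), the white torus covered √(1.1² + 1.6²) ≈ 1.9 units.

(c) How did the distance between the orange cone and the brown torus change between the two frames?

-1.8

Before: roughly 8.0 units apart; after: 6.2. That's 1.8 units closer together.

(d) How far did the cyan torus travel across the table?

1.7

The cyan torus was near (6.1, 6.8) before and (4.5, 6.1) after, so it travelled √(1.6² + 0.7²) ≈ 1.7 units.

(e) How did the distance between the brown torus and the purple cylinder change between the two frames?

-2.8

Before: roughly 7.5 units apart; after: 4.7. That's 2.8 units closer together.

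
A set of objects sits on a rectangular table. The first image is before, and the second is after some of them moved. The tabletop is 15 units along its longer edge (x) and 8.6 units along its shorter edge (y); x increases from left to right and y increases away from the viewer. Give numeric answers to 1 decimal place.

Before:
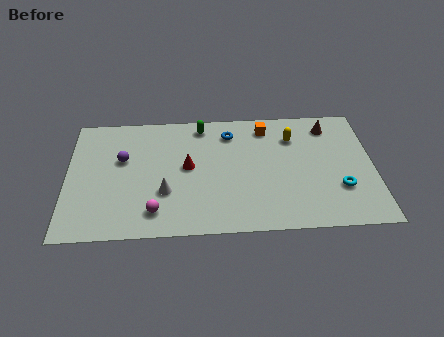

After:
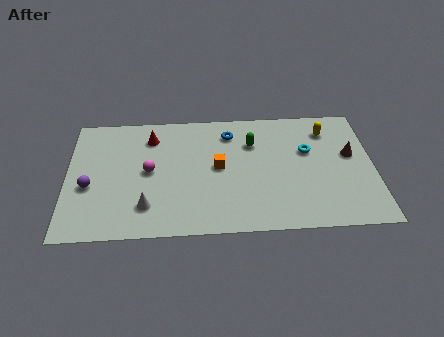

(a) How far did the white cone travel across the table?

1.3

From (4.8, 2.9) to (3.9, 2.0), the white cone covered √(0.9² + 0.9²) ≈ 1.3 units.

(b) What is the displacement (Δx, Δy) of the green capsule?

(2.5, -1.4)

The green capsule was at about (6.6, 7.5) and moved to about (9.1, 6.1).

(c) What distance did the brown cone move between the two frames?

2.3

The brown cone was near (12.9, 7.1) before and (13.9, 5.0) after, so it travelled √(1.0² + 2.1²) ≈ 2.3 units.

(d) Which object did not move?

the blue torus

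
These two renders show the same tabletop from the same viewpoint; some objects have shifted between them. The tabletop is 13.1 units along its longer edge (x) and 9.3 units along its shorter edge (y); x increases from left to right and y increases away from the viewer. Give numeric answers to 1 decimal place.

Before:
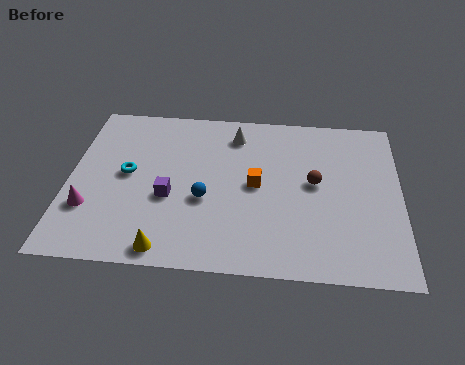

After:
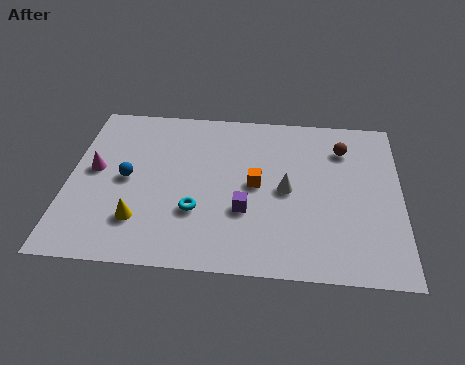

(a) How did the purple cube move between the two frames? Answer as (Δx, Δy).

(3.0, -0.5)

From the two frames, the purple cube sits at roughly (4.0, 3.7) before and (7.0, 3.2) after.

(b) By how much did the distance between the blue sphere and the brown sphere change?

+4.4

They were about 4.5 units apart before and 8.9 after — 4.4 units further apart.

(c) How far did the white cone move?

3.7

The white cone moved from about (6.5, 7.6) to (8.6, 4.5), a distance of √(2.1² + 3.1²) ≈ 3.7.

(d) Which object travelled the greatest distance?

the white cone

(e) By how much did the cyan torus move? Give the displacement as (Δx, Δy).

(2.8, -1.9)

From the two frames, the cyan torus sits at roughly (2.3, 4.9) before and (5.1, 3.0) after.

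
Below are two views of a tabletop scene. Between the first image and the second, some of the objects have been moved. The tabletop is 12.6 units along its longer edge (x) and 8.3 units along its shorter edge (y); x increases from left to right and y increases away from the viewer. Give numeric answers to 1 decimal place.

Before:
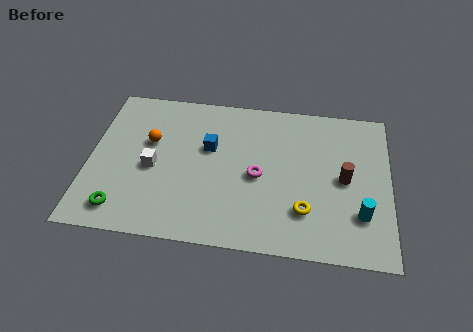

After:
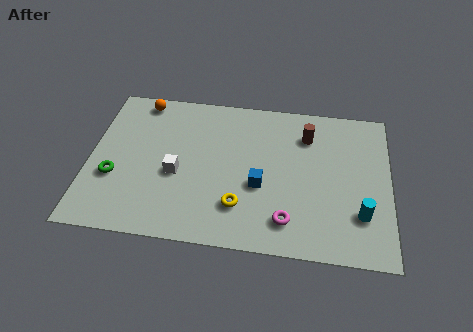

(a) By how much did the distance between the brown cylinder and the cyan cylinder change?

+2.7

The distance was about 1.9 in the first image and 4.6 in the second, so they moved 2.7 units further apart.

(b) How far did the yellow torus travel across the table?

2.7

The yellow torus moved from about (9.1, 2.2) to (6.4, 2.1), a distance of √(2.7² + 0.1²) ≈ 2.7.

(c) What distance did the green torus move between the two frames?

1.7

From (1.5, 1.3) to (1.1, 3.0), the green torus covered √(0.4² + 1.7²) ≈ 1.7 units.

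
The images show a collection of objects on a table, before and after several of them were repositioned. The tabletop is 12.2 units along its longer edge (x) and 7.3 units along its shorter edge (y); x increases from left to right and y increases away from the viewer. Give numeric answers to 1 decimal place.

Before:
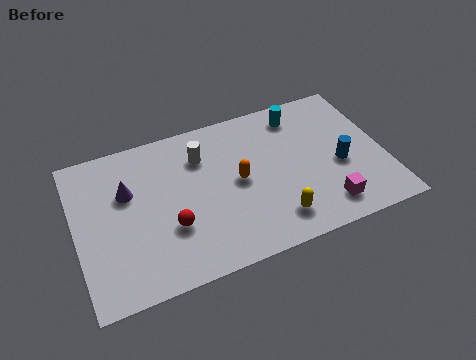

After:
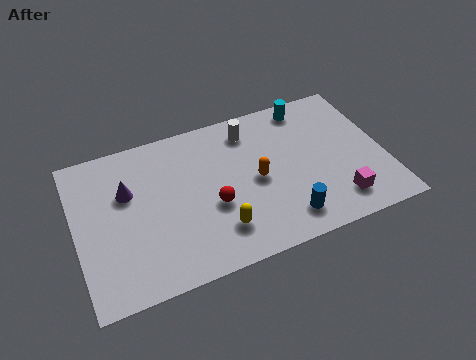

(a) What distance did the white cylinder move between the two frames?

2.1

From (5.1, 5.4) to (7.1, 6.0), the white cylinder covered √(2.0² + 0.6²) ≈ 2.1 units.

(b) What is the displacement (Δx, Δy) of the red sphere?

(1.7, 0.4)

The red sphere started near (3.6, 2.5) and ended near (5.3, 2.9).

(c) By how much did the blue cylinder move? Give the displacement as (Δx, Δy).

(-2.4, -1.8)

The blue cylinder started near (10.4, 3.1) and ended near (8.0, 1.3).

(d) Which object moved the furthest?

the blue cylinder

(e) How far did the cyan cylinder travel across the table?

0.5

From (9.1, 6.1) to (9.5, 6.4), the cyan cylinder covered √(0.4² + 0.3²) ≈ 0.5 units.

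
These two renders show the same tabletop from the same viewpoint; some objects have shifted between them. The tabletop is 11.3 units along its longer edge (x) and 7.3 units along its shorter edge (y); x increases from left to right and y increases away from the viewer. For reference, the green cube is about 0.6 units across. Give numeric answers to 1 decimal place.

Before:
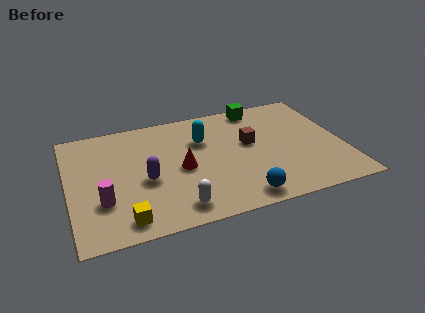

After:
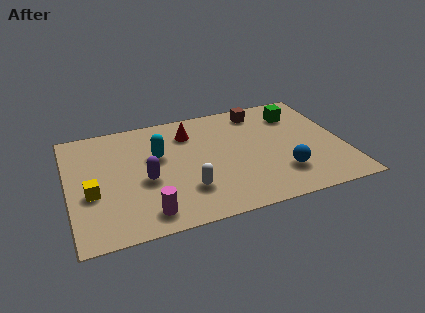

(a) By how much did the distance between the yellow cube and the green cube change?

+1.0

They were about 8.1 units apart before and 9.1 after — 1.0 units further apart.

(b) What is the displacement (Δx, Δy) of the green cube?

(1.5, -0.9)

The green cube was at about (8.1, 6.5) and moved to about (9.6, 5.6).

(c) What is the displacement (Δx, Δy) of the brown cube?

(0.6, 2.0)

The brown cube started near (7.5, 4.2) and ended near (8.1, 6.2).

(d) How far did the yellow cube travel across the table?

2.2

The yellow cube moved from about (2.1, 1.0) to (0.9, 2.9), a distance of √(1.2² + 1.9²) ≈ 2.2.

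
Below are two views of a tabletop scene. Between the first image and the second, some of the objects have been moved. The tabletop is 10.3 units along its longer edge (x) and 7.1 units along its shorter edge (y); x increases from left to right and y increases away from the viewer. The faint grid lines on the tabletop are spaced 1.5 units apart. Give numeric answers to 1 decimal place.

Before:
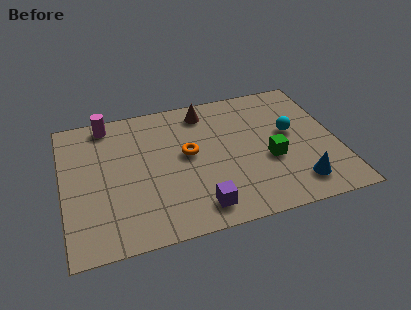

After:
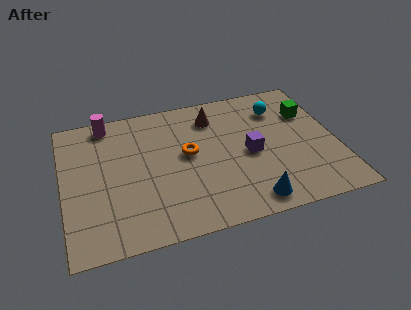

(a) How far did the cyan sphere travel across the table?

1.4

The cyan sphere moved from about (8.6, 4.0) to (8.3, 5.4), a distance of √(0.3² + 1.4²) ≈ 1.4.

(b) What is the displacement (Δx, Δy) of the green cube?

(1.7, 2.1)

The green cube started near (7.7, 2.8) and ended near (9.4, 4.9).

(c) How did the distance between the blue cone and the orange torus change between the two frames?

-1.0

The distance was about 4.7 in the first image and 3.7 in the second, so they moved 1.0 units closer together.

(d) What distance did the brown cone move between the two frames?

0.5

The brown cone was near (5.5, 6.0) before and (5.8, 5.6) after, so it travelled √(0.3² + 0.4²) ≈ 0.5 units.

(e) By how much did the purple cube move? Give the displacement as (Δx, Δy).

(2.1, 2.2)

The purple cube was at about (4.9, 1.1) and moved to about (7.0, 3.3).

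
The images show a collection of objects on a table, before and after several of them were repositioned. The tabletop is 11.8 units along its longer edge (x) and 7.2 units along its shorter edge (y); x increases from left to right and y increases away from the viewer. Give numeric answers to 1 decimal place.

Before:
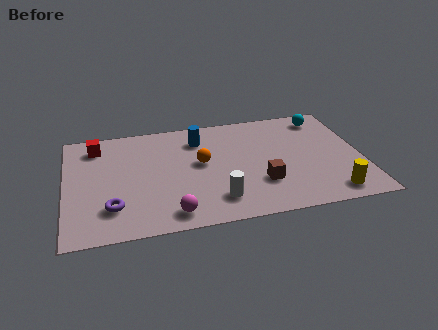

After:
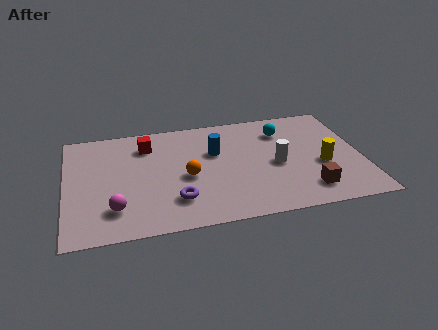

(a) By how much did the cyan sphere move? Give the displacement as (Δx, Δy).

(-1.7, -0.6)

The cyan sphere was at about (10.5, 6.1) and moved to about (8.8, 5.5).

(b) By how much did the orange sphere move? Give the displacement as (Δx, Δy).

(-0.6, -0.8)

The orange sphere started near (5.4, 4.0) and ended near (4.8, 3.2).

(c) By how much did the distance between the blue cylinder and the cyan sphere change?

-2.2

Before: roughly 5.1 units apart; after: 2.9. That's 2.2 units closer together.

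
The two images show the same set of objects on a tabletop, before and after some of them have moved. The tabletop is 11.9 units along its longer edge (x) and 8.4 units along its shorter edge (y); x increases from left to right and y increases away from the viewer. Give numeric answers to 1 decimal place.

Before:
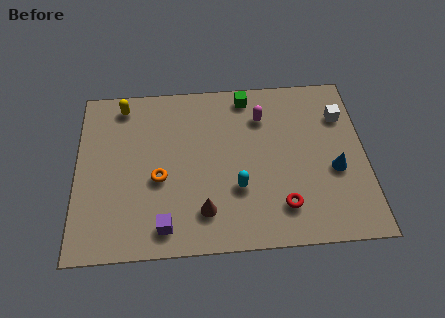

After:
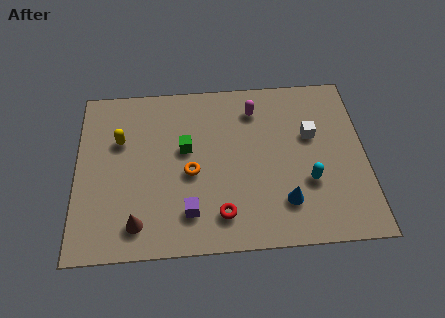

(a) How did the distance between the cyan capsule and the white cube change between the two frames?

-3.2

Before: roughly 5.5 units apart; after: 2.3. That's 3.2 units closer together.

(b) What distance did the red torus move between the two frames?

2.5

The red torus was near (8.4, 1.8) before and (5.9, 1.6) after, so it travelled √(2.5² + 0.2²) ≈ 2.5 units.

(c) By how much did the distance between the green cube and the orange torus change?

-4.2

The distance was about 5.4 in the first image and 1.2 in the second, so they moved 4.2 units closer together.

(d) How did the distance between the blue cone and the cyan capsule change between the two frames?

-2.7

They were about 4.0 units apart before and 1.3 after — 2.7 units closer together.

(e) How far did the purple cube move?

1.2

The purple cube moved from about (3.6, 1.2) to (4.6, 1.8), a distance of √(1.0² + 0.6²) ≈ 1.2.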